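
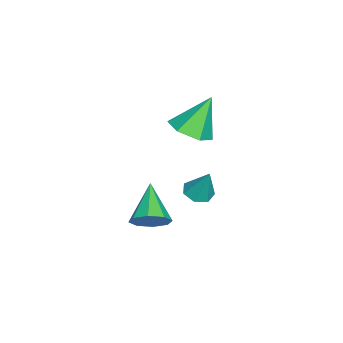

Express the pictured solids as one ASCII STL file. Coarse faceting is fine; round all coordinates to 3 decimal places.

solid 
facet normal -0.233 -0.337 -0.912
outer loop
vertex -1.504 -0.058 -2.874
vertex -1.893 -0.518 -2.605
vertex -2.05 0.095 -2.791
endloop
endfacet
facet normal 0.268 0.963 -0.014
outer loop
vertex -1.504 -0.058 -2.874
vertex -2.05 0.095 -2.791
vertex -1.547 -0.022 -1.255
endloop
endfacet
facet normal -0.234 -0.337 -0.912
outer loop
vertex -2.05 0.095 -2.791
vertex -1.893 -0.518 -2.605
vertex -2.477 -0.213 -2.568
endloop
endfacet
facet normal -0.490 0.842 0.225
outer loop
vertex -2.05 0.095 -2.791
vertex -2.477 -0.213 -2.568
vertex -1.547 -0.022 -1.255
endloop
endfacet
facet normal -0.233 -0.335 -0.913
outer loop
vertex -2.477 -0.213 -2.568
vertex -1.893 -0.518 -2.605
vertex -2.465 -0.752 -2.373
endloop
endfacet
facet normal -0.815 0.181 0.551
outer loop
vertex -2.477 -0.213 -2.568
vertex -2.465 -0.752 -2.373
vertex -1.547 -0.022 -1.255
endloop
endfacet
facet normal -0.233 -0.336 -0.913
outer loop
vertex -2.465 -0.752 -2.373
vertex -1.893 -0.518 -2.605
vertex -2.022 -1.114 -2.353
endloop
endfacet
facet normal -0.459 -0.522 0.718
outer loop
vertex -2.465 -0.752 -2.373
vertex -2.022 -1.114 -2.353
vertex -1.547 -0.022 -1.255
endloop
endfacet
facet normal -0.234 -0.335 -0.913
outer loop
vertex -2.022 -1.114 -2.353
vertex -1.893 -0.518 -2.605
vertex -1.482 -1.028 -2.523
endloop
endfacet
facet normal 0.307 -0.738 0.601
outer loop
vertex -2.022 -1.114 -2.353
vertex -1.482 -1.028 -2.523
vertex -1.547 -0.022 -1.255
endloop
endfacet
facet normal -0.234 -0.336 -0.912
outer loop
vertex -1.482 -1.028 -2.523
vertex -1.893 -0.518 -2.605
vertex -1.252 -0.558 -2.755
endloop
endfacet
facet normal 0.909 -0.303 0.287
outer loop
vertex -1.482 -1.028 -2.523
vertex -1.252 -0.558 -2.755
vertex -1.547 -0.022 -1.255
endloop
endfacet
facet normal -0.234 -0.335 -0.912
outer loop
vertex -1.252 -0.558 -2.755
vertex -1.893 -0.518 -2.605
vertex -1.504 -0.058 -2.874
endloop
endfacet
facet normal 0.892 0.453 0.014
outer loop
vertex -1.252 -0.558 -2.755
vertex -1.504 -0.058 -2.874
vertex -1.547 -0.022 -1.255
endloop
endfacet
facet normal 0.334 -0.383 -0.861
outer loop
vertex -2.514 -1.498 0.313
vertex -3.306 -1.15 -0.149
vertex -2.497 -0.6 -0.08
endloop
endfacet
facet normal 0.721 0.266 0.640
outer loop
vertex -2.514 -1.498 0.313
vertex -2.497 -0.6 -0.08
vertex -3.934 -0.43 1.469
endloop
endfacet
facet normal 0.334 -0.384 -0.861
outer loop
vertex -2.497 -0.6 -0.08
vertex -3.306 -1.15 -0.149
vertex -3.289 -0.253 -0.542
endloop
endfacet
facet normal 0.305 0.935 0.180
outer loop
vertex -2.497 -0.6 -0.08
vertex -3.289 -0.253 -0.542
vertex -3.934 -0.43 1.469
endloop
endfacet
facet normal 0.335 -0.383 -0.861
outer loop
vertex -3.289 -0.253 -0.542
vertex -3.306 -1.15 -0.149
vertex -4.097 -0.803 -0.611
endloop
endfacet
facet normal -0.553 0.826 -0.105
outer loop
vertex -3.289 -0.253 -0.542
vertex -4.097 -0.803 -0.611
vertex -3.934 -0.43 1.469
endloop
endfacet
facet normal 0.335 -0.383 -0.861
outer loop
vertex -4.097 -0.803 -0.611
vertex -3.306 -1.15 -0.149
vertex -4.114 -1.7 -0.218
endloop
endfacet
facet normal -0.996 0.049 0.069
outer loop
vertex -4.097 -0.803 -0.611
vertex -4.114 -1.7 -0.218
vertex -3.934 -0.43 1.469
endloop
endfacet
facet normal 0.334 -0.383 -0.861
outer loop
vertex -4.114 -1.7 -0.218
vertex -3.306 -1.15 -0.149
vertex -3.323 -2.048 0.244
endloop
endfacet
facet normal -0.581 -0.619 0.528
outer loop
vertex -4.114 -1.7 -0.218
vertex -3.323 -2.048 0.244
vertex -3.934 -0.43 1.469
endloop
endfacet
facet normal 0.334 -0.383 -0.861
outer loop
vertex -3.323 -2.048 0.244
vertex -3.306 -1.15 -0.149
vertex -2.514 -1.498 0.313
endloop
endfacet
facet normal 0.278 -0.511 0.813
outer loop
vertex -3.323 -2.048 0.244
vertex -2.514 -1.498 0.313
vertex -3.934 -0.43 1.469
endloop
endfacet
facet normal 0.806 0.180 -0.563
outer loop
vertex -0.916 -2.303 -3.634
vertex -1.406 -2.316 -4.34
vertex -1.155 -1.709 -3.786
endloop
endfacet
facet normal 0.122 0.292 0.949
outer loop
vertex -0.916 -2.303 -3.634
vertex -1.155 -1.709 -3.786
vertex -2.954 -2.664 -3.26
endloop
endfacet
facet normal 0.806 0.181 -0.563
outer loop
vertex -1.155 -1.709 -3.786
vertex -1.406 -2.316 -4.34
vertex -1.541 -1.47 -4.262
endloop
endfacet
facet normal -0.241 0.775 0.584
outer loop
vertex -1.155 -1.709 -3.786
vertex -1.541 -1.47 -4.262
vertex -2.954 -2.664 -3.26
endloop
endfacet
facet normal 0.807 0.181 -0.562
outer loop
vertex -1.541 -1.47 -4.262
vertex -1.406 -2.316 -4.34
vertex -1.848 -1.727 -4.785
endloop
endfacet
facet normal -0.644 0.765 0.002
outer loop
vertex -1.541 -1.47 -4.262
vertex -1.848 -1.727 -4.785
vertex -2.954 -2.664 -3.26
endloop
endfacet
facet normal 0.807 0.180 -0.563
outer loop
vertex -1.848 -1.727 -4.785
vertex -1.406 -2.316 -4.34
vertex -1.896 -2.329 -5.047
endloop
endfacet
facet normal -0.851 0.265 -0.454
outer loop
vertex -1.848 -1.727 -4.785
vertex -1.896 -2.329 -5.047
vertex -2.954 -2.664 -3.26
endloop
endfacet
facet normal 0.807 0.181 -0.562
outer loop
vertex -1.896 -2.329 -5.047
vertex -1.406 -2.316 -4.34
vertex -1.657 -2.923 -4.895
endloop
endfacet
facet normal -0.739 -0.430 -0.518
outer loop
vertex -1.896 -2.329 -5.047
vertex -1.657 -2.923 -4.895
vertex -2.954 -2.664 -3.26
endloop
endfacet
facet normal 0.806 0.182 -0.564
outer loop
vertex -1.657 -2.923 -4.895
vertex -1.406 -2.316 -4.34
vertex -1.27 -3.162 -4.419
endloop
endfacet
facet normal -0.376 -0.914 -0.153
outer loop
vertex -1.657 -2.923 -4.895
vertex -1.27 -3.162 -4.419
vertex -2.954 -2.664 -3.26
endloop
endfacet
facet normal 0.806 0.182 -0.563
outer loop
vertex -1.27 -3.162 -4.419
vertex -1.406 -2.316 -4.34
vertex -0.963 -2.905 -3.896
endloop
endfacet
facet normal 0.027 -0.903 0.428
outer loop
vertex -1.27 -3.162 -4.419
vertex -0.963 -2.905 -3.896
vertex -2.954 -2.664 -3.26
endloop
endfacet
facet normal 0.806 0.182 -0.563
outer loop
vertex -0.963 -2.905 -3.896
vertex -1.406 -2.316 -4.34
vertex -0.916 -2.303 -3.634
endloop
endfacet
facet normal 0.234 -0.403 0.885
outer loop
vertex -0.963 -2.905 -3.896
vertex -0.916 -2.303 -3.634
vertex -2.954 -2.664 -3.26
endloop
endfacet

endsolid


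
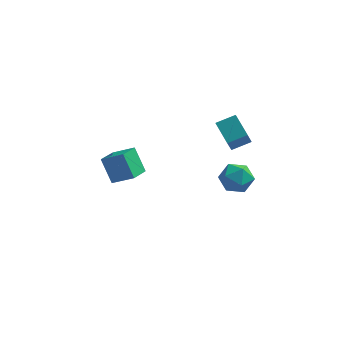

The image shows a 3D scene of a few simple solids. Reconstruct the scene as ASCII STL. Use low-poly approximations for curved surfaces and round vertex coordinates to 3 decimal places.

solid 
facet normal 0.247 0.956 -0.157
outer loop
vertex 3.98 -1.292 -0.704
vertex 3.064 -0.991 -0.311
vertex 3.889 -1.101 0.315
endloop
endfacet
facet normal 0.828 0.560 -0.031
outer loop
vertex 3.98 -1.292 -0.704
vertex 3.889 -1.101 0.315
vertex 4.434 -1.924 -0.013
endloop
endfacet
facet normal 0.852 0.042 -0.521
outer loop
vertex 3.98 -1.292 -0.704
vertex 4.434 -1.924 -0.013
vertex 3.947 -2.323 -0.842
endloop
endfacet
facet normal 0.288 0.118 -0.950
outer loop
vertex 3.98 -1.292 -0.704
vertex 3.947 -2.323 -0.842
vertex 3.101 -1.746 -1.027
endloop
endfacet
facet normal -0.087 0.683 -0.725
outer loop
vertex 3.98 -1.292 -0.704
vertex 3.101 -1.746 -1.027
vertex 3.064 -0.991 -0.311
endloop
endfacet
facet normal 0.751 0.254 0.609
outer loop
vertex 4.434 -1.924 -0.013
vertex 3.889 -1.101 0.315
vertex 3.799 -2.014 0.807
endloop
endfacet
facet normal -0.188 0.895 0.405
outer loop
vertex 3.889 -1.101 0.315
vertex 3.064 -0.991 -0.311
vertex 2.953 -1.437 0.622
endloop
endfacet
facet normal -0.729 0.452 -0.515
outer loop
vertex 3.064 -0.991 -0.311
vertex 3.101 -1.746 -1.027
vertex 2.466 -1.836 -0.207
endloop
endfacet
facet normal -0.123 -0.461 -0.879
outer loop
vertex 3.101 -1.746 -1.027
vertex 3.947 -2.323 -0.842
vertex 3.011 -2.659 -0.535
endloop
endfacet
facet normal 0.791 -0.583 -0.184
outer loop
vertex 3.947 -2.323 -0.842
vertex 4.434 -1.924 -0.013
vertex 3.836 -2.769 0.091
endloop
endfacet
facet normal -0.288 -0.118 0.950
outer loop
vertex 2.92 -2.468 0.484
vertex 3.799 -2.014 0.807
vertex 2.953 -1.437 0.622
endloop
endfacet
facet normal -0.852 -0.042 0.521
outer loop
vertex 2.92 -2.468 0.484
vertex 2.953 -1.437 0.622
vertex 2.466 -1.836 -0.207
endloop
endfacet
facet normal -0.828 -0.560 0.031
outer loop
vertex 2.92 -2.468 0.484
vertex 2.466 -1.836 -0.207
vertex 3.011 -2.659 -0.535
endloop
endfacet
facet normal -0.247 -0.956 0.157
outer loop
vertex 2.92 -2.468 0.484
vertex 3.011 -2.659 -0.535
vertex 3.836 -2.769 0.091
endloop
endfacet
facet normal 0.087 -0.683 0.725
outer loop
vertex 2.92 -2.468 0.484
vertex 3.836 -2.769 0.091
vertex 3.799 -2.014 0.807
endloop
endfacet
facet normal 0.123 0.461 0.879
outer loop
vertex 2.953 -1.437 0.622
vertex 3.799 -2.014 0.807
vertex 3.889 -1.101 0.315
endloop
endfacet
facet normal -0.791 0.583 0.184
outer loop
vertex 2.466 -1.836 -0.207
vertex 2.953 -1.437 0.622
vertex 3.064 -0.991 -0.311
endloop
endfacet
facet normal -0.751 -0.254 -0.609
outer loop
vertex 3.011 -2.659 -0.535
vertex 2.466 -1.836 -0.207
vertex 3.101 -1.746 -1.027
endloop
endfacet
facet normal 0.188 -0.895 -0.405
outer loop
vertex 3.836 -2.769 0.091
vertex 3.011 -2.659 -0.535
vertex 3.947 -2.323 -0.842
endloop
endfacet
facet normal 0.729 -0.452 0.515
outer loop
vertex 3.799 -2.014 0.807
vertex 3.836 -2.769 0.091
vertex 4.434 -1.924 -0.013
endloop
endfacet
facet normal -0.850 -0.392 -0.353
outer loop
vertex 2.628 0.551 0.665
vertex 1.822 1.688 1.342
vertex 2.762 1.394 -0.593
endloop
endfacet
facet normal 0.520 -0.734 -0.436
outer loop
vertex 3.798 1.872 -0.162
vertex 2.628 0.551 0.665
vertex 2.762 1.394 -0.593
endloop
endfacet
facet normal -0.850 -0.391 -0.353
outer loop
vertex 2.762 1.394 -0.593
vertex 1.822 1.688 1.342
vertex 1.956 2.532 0.085
endloop
endfacet
facet normal 0.088 0.555 -0.827
outer loop
vertex 1.956 2.532 0.085
vertex 3.798 1.872 -0.162
vertex 2.762 1.394 -0.593
endloop
endfacet
facet normal -0.088 -0.555 0.827
outer loop
vertex 2.628 0.551 0.665
vertex 2.858 2.166 1.773
vertex 1.822 1.688 1.342
endloop
endfacet
facet normal 0.520 -0.734 -0.437
outer loop
vertex 3.664 1.028 1.095
vertex 2.628 0.551 0.665
vertex 3.798 1.872 -0.162
endloop
endfacet
facet normal -0.088 -0.555 0.827
outer loop
vertex 3.664 1.028 1.095
vertex 2.858 2.166 1.773
vertex 2.628 0.551 0.665
endloop
endfacet
facet normal -0.520 0.734 0.437
outer loop
vertex 1.822 1.688 1.342
vertex 2.858 2.166 1.773
vertex 1.956 2.532 0.085
endloop
endfacet
facet normal 0.088 0.555 -0.827
outer loop
vertex 2.992 3.009 0.515
vertex 3.798 1.872 -0.162
vertex 1.956 2.532 0.085
endloop
endfacet
facet normal -0.519 0.734 0.437
outer loop
vertex 1.956 2.532 0.085
vertex 2.858 2.166 1.773
vertex 2.992 3.009 0.515
endloop
endfacet
facet normal 0.849 0.392 0.354
outer loop
vertex 2.992 3.009 0.515
vertex 3.664 1.028 1.095
vertex 3.798 1.872 -0.162
endloop
endfacet
facet normal 0.850 0.392 0.353
outer loop
vertex 2.858 2.166 1.773
vertex 3.664 1.028 1.095
vertex 2.992 3.009 0.515
endloop
endfacet
facet normal -0.425 0.407 0.809
outer loop
vertex -3.42 2.145 -2.429
vertex -2.994 3.422 -2.847
vertex -4.725 2.325 -3.206
endloop
endfacet
facet normal -0.302 -0.906 0.297
outer loop
vertex -3.986 1.618 -4.613
vertex -3.42 2.145 -2.429
vertex -4.725 2.325 -3.206
endloop
endfacet
facet normal -0.425 0.406 0.809
outer loop
vertex -4.725 2.325 -3.206
vertex -2.994 3.422 -2.847
vertex -4.3 3.602 -3.624
endloop
endfacet
facet normal -0.854 0.118 -0.508
outer loop
vertex -4.3 3.602 -3.624
vertex -3.986 1.618 -4.613
vertex -4.725 2.325 -3.206
endloop
endfacet
facet normal 0.853 -0.118 0.508
outer loop
vertex -3.42 2.145 -2.429
vertex -2.255 2.715 -4.254
vertex -2.994 3.422 -2.847
endloop
endfacet
facet normal -0.301 -0.906 0.297
outer loop
vertex -2.68 1.438 -3.836
vertex -3.42 2.145 -2.429
vertex -3.986 1.618 -4.613
endloop
endfacet
facet normal 0.853 -0.118 0.508
outer loop
vertex -2.68 1.438 -3.836
vertex -2.255 2.715 -4.254
vertex -3.42 2.145 -2.429
endloop
endfacet
facet normal 0.302 0.906 -0.297
outer loop
vertex -2.994 3.422 -2.847
vertex -2.255 2.715 -4.254
vertex -4.3 3.602 -3.624
endloop
endfacet
facet normal -0.853 0.118 -0.508
outer loop
vertex -3.56 2.895 -5.031
vertex -3.986 1.618 -4.613
vertex -4.3 3.602 -3.624
endloop
endfacet
facet normal 0.302 0.906 -0.297
outer loop
vertex -4.3 3.602 -3.624
vertex -2.255 2.715 -4.254
vertex -3.56 2.895 -5.031
endloop
endfacet
facet normal 0.425 -0.407 -0.809
outer loop
vertex -3.56 2.895 -5.031
vertex -2.68 1.438 -3.836
vertex -3.986 1.618 -4.613
endloop
endfacet
facet normal 0.425 -0.406 -0.809
outer loop
vertex -2.255 2.715 -4.254
vertex -2.68 1.438 -3.836
vertex -3.56 2.895 -5.031
endloop
endfacet

endsolid


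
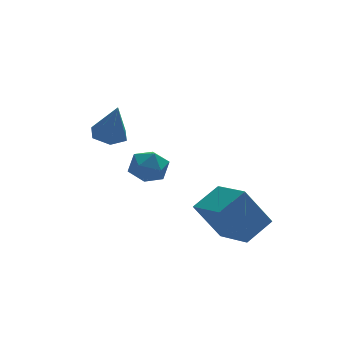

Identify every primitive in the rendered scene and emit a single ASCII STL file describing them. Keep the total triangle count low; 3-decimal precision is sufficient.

solid 
facet normal -0.144 0.304 -0.942
outer loop
vertex -1.797 -0.497 -0.522
vertex -2.459 -0.027 -0.269
vertex -1.678 0.309 -0.28
endloop
endfacet
facet normal 0.967 -0.193 0.168
outer loop
vertex -1.797 -0.497 -0.522
vertex -1.678 0.309 -0.28
vertex -2.181 -0.613 1.549
endloop
endfacet
facet normal -0.144 0.304 -0.942
outer loop
vertex -1.678 0.309 -0.28
vertex -2.459 -0.027 -0.269
vertex -2.34 0.779 -0.027
endloop
endfacet
facet normal 0.622 0.617 0.482
outer loop
vertex -1.678 0.309 -0.28
vertex -2.34 0.779 -0.027
vertex -2.181 -0.613 1.549
endloop
endfacet
facet normal -0.144 0.304 -0.942
outer loop
vertex -2.34 0.779 -0.027
vertex -2.459 -0.027 -0.269
vertex -3.12 0.443 -0.016
endloop
endfacet
facet normal -0.293 0.702 0.649
outer loop
vertex -2.34 0.779 -0.027
vertex -3.12 0.443 -0.016
vertex -2.181 -0.613 1.549
endloop
endfacet
facet normal -0.144 0.304 -0.942
outer loop
vertex -3.12 0.443 -0.016
vertex -2.459 -0.027 -0.269
vertex -3.24 -0.363 -0.258
endloop
endfacet
facet normal -0.864 -0.022 0.503
outer loop
vertex -3.12 0.443 -0.016
vertex -3.24 -0.363 -0.258
vertex -2.181 -0.613 1.549
endloop
endfacet
facet normal -0.144 0.304 -0.942
outer loop
vertex -3.24 -0.363 -0.258
vertex -2.459 -0.027 -0.269
vertex -2.578 -0.833 -0.511
endloop
endfacet
facet normal -0.519 -0.833 0.189
outer loop
vertex -3.24 -0.363 -0.258
vertex -2.578 -0.833 -0.511
vertex -2.181 -0.613 1.549
endloop
endfacet
facet normal -0.144 0.304 -0.942
outer loop
vertex -2.578 -0.833 -0.511
vertex -2.459 -0.027 -0.269
vertex -1.797 -0.497 -0.522
endloop
endfacet
facet normal 0.395 -0.918 0.022
outer loop
vertex -2.578 -0.833 -0.511
vertex -1.797 -0.497 -0.522
vertex -2.181 -0.613 1.549
endloop
endfacet
facet normal -0.813 0.566 0.139
outer loop
vertex -0.767 2.262 -3.338
vertex -1.344 1.449 -3.403
vertex -0.99 1.74 -2.515
endloop
endfacet
facet normal -0.247 0.847 0.471
outer loop
vertex -0.767 2.262 -3.338
vertex -0.99 1.74 -2.515
vertex -0.063 2.086 -2.652
endloop
endfacet
facet normal 0.259 0.966 -0.018
outer loop
vertex -0.767 2.262 -3.338
vertex -0.063 2.086 -2.652
vertex 0.156 2.009 -3.623
endloop
endfacet
facet normal 0.006 0.757 -0.653
outer loop
vertex -0.767 2.262 -3.338
vertex 0.156 2.009 -3.623
vertex -0.636 1.615 -4.087
endloop
endfacet
facet normal -0.656 0.510 -0.556
outer loop
vertex -0.767 2.262 -3.338
vertex -0.636 1.615 -4.087
vertex -1.344 1.449 -3.403
endloop
endfacet
facet normal 0.002 0.363 0.932
outer loop
vertex -0.063 2.086 -2.652
vertex -0.99 1.74 -2.515
vertex -0.204 1.165 -2.293
endloop
endfacet
facet normal -0.914 -0.093 0.395
outer loop
vertex -0.99 1.74 -2.515
vertex -1.344 1.449 -3.403
vertex -0.996 0.771 -2.757
endloop
endfacet
facet normal -0.661 -0.183 -0.728
outer loop
vertex -1.344 1.449 -3.403
vertex -0.636 1.615 -4.087
vertex -0.777 0.694 -3.728
endloop
endfacet
facet normal 0.410 0.219 -0.885
outer loop
vertex -0.636 1.615 -4.087
vertex 0.156 2.009 -3.623
vertex 0.15 1.04 -3.865
endloop
endfacet
facet normal 0.820 0.555 0.141
outer loop
vertex 0.156 2.009 -3.623
vertex -0.063 2.086 -2.652
vertex 0.504 1.331 -2.977
endloop
endfacet
facet normal -0.006 -0.757 0.653
outer loop
vertex -0.073 0.518 -3.042
vertex -0.204 1.165 -2.293
vertex -0.996 0.771 -2.757
endloop
endfacet
facet normal -0.259 -0.966 0.018
outer loop
vertex -0.073 0.518 -3.042
vertex -0.996 0.771 -2.757
vertex -0.777 0.694 -3.728
endloop
endfacet
facet normal 0.247 -0.847 -0.471
outer loop
vertex -0.073 0.518 -3.042
vertex -0.777 0.694 -3.728
vertex 0.15 1.04 -3.865
endloop
endfacet
facet normal 0.813 -0.566 -0.139
outer loop
vertex -0.073 0.518 -3.042
vertex 0.15 1.04 -3.865
vertex 0.504 1.331 -2.977
endloop
endfacet
facet normal 0.656 -0.510 0.556
outer loop
vertex -0.073 0.518 -3.042
vertex 0.504 1.331 -2.977
vertex -0.204 1.165 -2.293
endloop
endfacet
facet normal -0.410 -0.219 0.885
outer loop
vertex -0.996 0.771 -2.757
vertex -0.204 1.165 -2.293
vertex -0.99 1.74 -2.515
endloop
endfacet
facet normal -0.820 -0.555 -0.141
outer loop
vertex -0.777 0.694 -3.728
vertex -0.996 0.771 -2.757
vertex -1.344 1.449 -3.403
endloop
endfacet
facet normal -0.002 -0.363 -0.932
outer loop
vertex 0.15 1.04 -3.865
vertex -0.777 0.694 -3.728
vertex -0.636 1.615 -4.087
endloop
endfacet
facet normal 0.914 0.093 -0.395
outer loop
vertex 0.504 1.331 -2.977
vertex 0.15 1.04 -3.865
vertex 0.156 2.009 -3.623
endloop
endfacet
facet normal 0.661 0.183 0.728
outer loop
vertex -0.204 1.165 -2.293
vertex 0.504 1.331 -2.977
vertex -0.063 2.086 -2.652
endloop
endfacet
facet normal -0.531 0.077 0.844
outer loop
vertex 2.386 -4.013 -2.321
vertex 1.762 -2.154 -2.882
vertex 1.121 -4.66 -3.058
endloop
endfacet
facet normal 0.306 -0.911 0.275
outer loop
vertex 2.278 -4.826 -4.898
vertex 2.386 -4.013 -2.321
vertex 1.121 -4.66 -3.058
endloop
endfacet
facet normal -0.530 0.076 0.844
outer loop
vertex 1.121 -4.66 -3.058
vertex 1.762 -2.154 -2.882
vertex 0.497 -2.8 -3.618
endloop
endfacet
facet normal -0.790 -0.404 -0.461
outer loop
vertex 0.497 -2.8 -3.618
vertex 2.278 -4.826 -4.898
vertex 1.121 -4.66 -3.058
endloop
endfacet
facet normal 0.790 0.404 0.460
outer loop
vertex 2.386 -4.013 -2.321
vertex 2.919 -2.32 -4.722
vertex 1.762 -2.154 -2.882
endloop
endfacet
facet normal 0.306 -0.912 0.275
outer loop
vertex 3.543 -4.18 -4.162
vertex 2.386 -4.013 -2.321
vertex 2.278 -4.826 -4.898
endloop
endfacet
facet normal 0.791 0.404 0.460
outer loop
vertex 3.543 -4.18 -4.162
vertex 2.919 -2.32 -4.722
vertex 2.386 -4.013 -2.321
endloop
endfacet
facet normal -0.306 0.912 -0.275
outer loop
vertex 1.762 -2.154 -2.882
vertex 2.919 -2.32 -4.722
vertex 0.497 -2.8 -3.618
endloop
endfacet
facet normal -0.791 -0.404 -0.460
outer loop
vertex 1.654 -2.967 -5.459
vertex 2.278 -4.826 -4.898
vertex 0.497 -2.8 -3.618
endloop
endfacet
facet normal -0.306 0.911 -0.275
outer loop
vertex 0.497 -2.8 -3.618
vertex 2.919 -2.32 -4.722
vertex 1.654 -2.967 -5.459
endloop
endfacet
facet normal 0.530 -0.077 -0.844
outer loop
vertex 1.654 -2.967 -5.459
vertex 3.543 -4.18 -4.162
vertex 2.278 -4.826 -4.898
endloop
endfacet
facet normal 0.531 -0.076 -0.844
outer loop
vertex 2.919 -2.32 -4.722
vertex 3.543 -4.18 -4.162
vertex 1.654 -2.967 -5.459
endloop
endfacet

endsolid


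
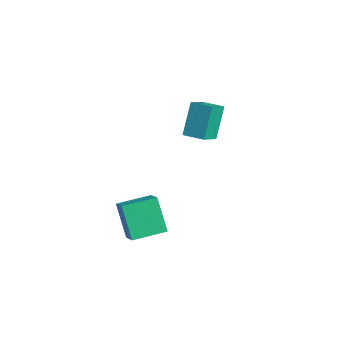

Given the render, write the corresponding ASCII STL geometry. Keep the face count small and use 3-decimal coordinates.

solid 
facet normal -0.827 0.196 -0.528
outer loop
vertex 0.417 -4.614 1.034
vertex 0.713 -3.036 1.155
vertex 1.391 -4.677 -0.515
endloop
endfacet
facet normal -0.183 -0.980 -0.075
outer loop
vertex 2.267 -4.884 0.045
vertex 0.417 -4.614 1.034
vertex 1.391 -4.677 -0.515
endloop
endfacet
facet normal -0.827 0.195 -0.528
outer loop
vertex 1.391 -4.677 -0.515
vertex 0.713 -3.036 1.155
vertex 1.686 -3.099 -0.393
endloop
endfacet
facet normal 0.533 -0.034 -0.846
outer loop
vertex 1.686 -3.099 -0.393
vertex 2.267 -4.884 0.045
vertex 1.391 -4.677 -0.515
endloop
endfacet
facet normal -0.532 0.035 0.846
outer loop
vertex 0.417 -4.614 1.034
vertex 1.589 -3.243 1.715
vertex 0.713 -3.036 1.155
endloop
endfacet
facet normal -0.183 -0.980 -0.075
outer loop
vertex 1.294 -4.821 1.593
vertex 0.417 -4.614 1.034
vertex 2.267 -4.884 0.045
endloop
endfacet
facet normal -0.531 0.034 0.846
outer loop
vertex 1.294 -4.821 1.593
vertex 1.589 -3.243 1.715
vertex 0.417 -4.614 1.034
endloop
endfacet
facet normal 0.183 0.980 0.075
outer loop
vertex 0.713 -3.036 1.155
vertex 1.589 -3.243 1.715
vertex 1.686 -3.099 -0.393
endloop
endfacet
facet normal 0.531 -0.035 -0.846
outer loop
vertex 2.563 -3.306 0.166
vertex 2.267 -4.884 0.045
vertex 1.686 -3.099 -0.393
endloop
endfacet
facet normal 0.183 0.980 0.075
outer loop
vertex 1.686 -3.099 -0.393
vertex 1.589 -3.243 1.715
vertex 2.563 -3.306 0.166
endloop
endfacet
facet normal 0.827 -0.196 0.528
outer loop
vertex 2.563 -3.306 0.166
vertex 1.294 -4.821 1.593
vertex 2.267 -4.884 0.045
endloop
endfacet
facet normal 0.827 -0.195 0.528
outer loop
vertex 1.589 -3.243 1.715
vertex 1.294 -4.821 1.593
vertex 2.563 -3.306 0.166
endloop
endfacet
facet normal -0.862 -0.502 -0.071
outer loop
vertex -2.589 0.997 3.683
vertex -3.11 1.99 2.987
vertex -2.001 0.208 2.117
endloop
endfacet
facet normal 0.395 -0.752 0.527
outer loop
vertex -1.07 0.75 2.193
vertex -2.589 0.997 3.683
vertex -2.001 0.208 2.117
endloop
endfacet
facet normal -0.862 -0.502 -0.071
outer loop
vertex -2.001 0.208 2.117
vertex -3.11 1.99 2.987
vertex -2.522 1.201 1.42
endloop
endfacet
facet normal 0.318 -0.427 -0.846
outer loop
vertex -2.522 1.201 1.42
vertex -1.07 0.75 2.193
vertex -2.001 0.208 2.117
endloop
endfacet
facet normal -0.318 0.427 0.847
outer loop
vertex -2.589 0.997 3.683
vertex -2.179 2.532 3.063
vertex -3.11 1.99 2.987
endloop
endfacet
facet normal 0.395 -0.753 0.527
outer loop
vertex -1.658 1.539 3.76
vertex -2.589 0.997 3.683
vertex -1.07 0.75 2.193
endloop
endfacet
facet normal -0.319 0.427 0.846
outer loop
vertex -1.658 1.539 3.76
vertex -2.179 2.532 3.063
vertex -2.589 0.997 3.683
endloop
endfacet
facet normal -0.395 0.752 -0.527
outer loop
vertex -3.11 1.99 2.987
vertex -2.179 2.532 3.063
vertex -2.522 1.201 1.42
endloop
endfacet
facet normal 0.318 -0.426 -0.847
outer loop
vertex -1.591 1.743 1.497
vertex -1.07 0.75 2.193
vertex -2.522 1.201 1.42
endloop
endfacet
facet normal -0.395 0.753 -0.527
outer loop
vertex -2.522 1.201 1.42
vertex -2.179 2.532 3.063
vertex -1.591 1.743 1.497
endloop
endfacet
facet normal 0.862 0.502 0.071
outer loop
vertex -1.591 1.743 1.497
vertex -1.658 1.539 3.76
vertex -1.07 0.75 2.193
endloop
endfacet
facet normal 0.862 0.502 0.071
outer loop
vertex -2.179 2.532 3.063
vertex -1.658 1.539 3.76
vertex -1.591 1.743 1.497
endloop
endfacet

endsolid


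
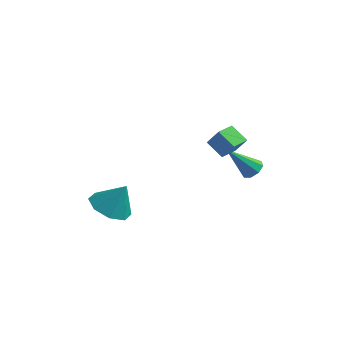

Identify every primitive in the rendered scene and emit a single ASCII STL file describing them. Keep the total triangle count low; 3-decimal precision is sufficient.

solid 
facet normal 0.528 0.380 -0.759
outer loop
vertex 1.998 1.27 1.251
vertex 1.595 1.593 1.132
vertex 2.021 1.626 1.445
endloop
endfacet
facet normal 0.663 -0.391 0.638
outer loop
vertex 1.998 1.27 1.251
vertex 2.021 1.626 1.445
vertex 0.725 0.967 2.388
endloop
endfacet
facet normal 0.529 0.378 -0.760
outer loop
vertex 2.021 1.626 1.445
vertex 1.595 1.593 1.132
vertex 1.795 1.962 1.455
endloop
endfacet
facet normal 0.464 0.287 0.838
outer loop
vertex 2.021 1.626 1.445
vertex 1.795 1.962 1.455
vertex 0.725 0.967 2.388
endloop
endfacet
facet normal 0.526 0.380 -0.760
outer loop
vertex 1.795 1.962 1.455
vertex 1.595 1.593 1.132
vertex 1.451 2.082 1.277
endloop
endfacet
facet normal -0.093 0.733 0.674
outer loop
vertex 1.795 1.962 1.455
vertex 1.451 2.082 1.277
vertex 0.725 0.967 2.388
endloop
endfacet
facet normal 0.525 0.380 -0.761
outer loop
vertex 1.451 2.082 1.277
vertex 1.595 1.593 1.132
vertex 1.191 1.915 1.014
endloop
endfacet
facet normal -0.685 0.687 0.241
outer loop
vertex 1.451 2.082 1.277
vertex 1.191 1.915 1.014
vertex 0.725 0.967 2.388
endloop
endfacet
facet normal 0.526 0.381 -0.761
outer loop
vertex 1.191 1.915 1.014
vertex 1.595 1.593 1.132
vertex 1.168 1.559 0.82
endloop
endfacet
facet normal -0.963 0.175 -0.206
outer loop
vertex 1.191 1.915 1.014
vertex 1.168 1.559 0.82
vertex 0.725 0.967 2.388
endloop
endfacet
facet normal 0.527 0.377 -0.762
outer loop
vertex 1.168 1.559 0.82
vertex 1.595 1.593 1.132
vertex 1.394 1.223 0.81
endloop
endfacet
facet normal -0.764 -0.502 -0.405
outer loop
vertex 1.168 1.559 0.82
vertex 1.394 1.223 0.81
vertex 0.725 0.967 2.388
endloop
endfacet
facet normal 0.526 0.377 -0.762
outer loop
vertex 1.394 1.223 0.81
vertex 1.595 1.593 1.132
vertex 1.738 1.103 0.988
endloop
endfacet
facet normal -0.206 -0.948 -0.241
outer loop
vertex 1.394 1.223 0.81
vertex 1.738 1.103 0.988
vertex 0.725 0.967 2.388
endloop
endfacet
facet normal 0.527 0.378 -0.761
outer loop
vertex 1.738 1.103 0.988
vertex 1.595 1.593 1.132
vertex 1.998 1.27 1.251
endloop
endfacet
facet normal 0.386 -0.902 0.192
outer loop
vertex 1.738 1.103 0.988
vertex 1.998 1.27 1.251
vertex 0.725 0.967 2.388
endloop
endfacet
facet normal -0.439 -0.217 -0.872
outer loop
vertex -1.307 -3.131 0.485
vertex -2.021 -3.515 0.94
vertex -1.823 -2.661 0.628
endloop
endfacet
facet normal 0.685 0.722 0.098
outer loop
vertex -1.307 -3.131 0.485
vertex -1.823 -2.661 0.628
vertex -1.439 -3.225 2.1
endloop
endfacet
facet normal -0.438 -0.217 -0.872
outer loop
vertex -1.823 -2.661 0.628
vertex -2.021 -3.515 0.94
vertex -2.455 -2.692 0.953
endloop
endfacet
facet normal 0.122 0.937 0.327
outer loop
vertex -1.823 -2.661 0.628
vertex -2.455 -2.692 0.953
vertex -1.439 -3.225 2.1
endloop
endfacet
facet normal -0.439 -0.218 -0.872
outer loop
vertex -2.455 -2.692 0.953
vertex -2.021 -3.515 0.94
vertex -2.833 -3.204 1.271
endloop
endfacet
facet normal -0.371 0.672 0.641
outer loop
vertex -2.455 -2.692 0.953
vertex -2.833 -3.204 1.271
vertex -1.439 -3.225 2.1
endloop
endfacet
facet normal -0.439 -0.217 -0.872
outer loop
vertex -2.833 -3.204 1.271
vertex -2.021 -3.515 0.94
vertex -2.736 -3.898 1.395
endloop
endfacet
facet normal -0.508 0.082 0.857
outer loop
vertex -2.833 -3.204 1.271
vertex -2.736 -3.898 1.395
vertex -1.439 -3.225 2.1
endloop
endfacet
facet normal -0.439 -0.217 -0.872
outer loop
vertex -2.736 -3.898 1.395
vertex -2.021 -3.515 0.94
vertex -2.22 -4.368 1.252
endloop
endfacet
facet normal -0.208 -0.487 0.848
outer loop
vertex -2.736 -3.898 1.395
vertex -2.22 -4.368 1.252
vertex -1.439 -3.225 2.1
endloop
endfacet
facet normal -0.438 -0.217 -0.872
outer loop
vertex -2.22 -4.368 1.252
vertex -2.021 -3.515 0.94
vertex -1.588 -4.337 0.927
endloop
endfacet
facet normal 0.353 -0.701 0.620
outer loop
vertex -2.22 -4.368 1.252
vertex -1.588 -4.337 0.927
vertex -1.439 -3.225 2.1
endloop
endfacet
facet normal -0.439 -0.217 -0.872
outer loop
vertex -1.588 -4.337 0.927
vertex -2.021 -3.515 0.94
vertex -1.21 -3.825 0.609
endloop
endfacet
facet normal 0.847 -0.436 0.305
outer loop
vertex -1.588 -4.337 0.927
vertex -1.21 -3.825 0.609
vertex -1.439 -3.225 2.1
endloop
endfacet
facet normal -0.439 -0.217 -0.872
outer loop
vertex -1.21 -3.825 0.609
vertex -2.021 -3.515 0.94
vertex -1.307 -3.131 0.485
endloop
endfacet
facet normal 0.984 0.154 0.089
outer loop
vertex -1.21 -3.825 0.609
vertex -1.307 -3.131 0.485
vertex -1.439 -3.225 2.1
endloop
endfacet
facet normal -0.560 0.037 -0.827
outer loop
vertex 0.391 -0.091 3.3
vertex 0.552 0.751 3.229
vertex 1.133 -0.276 2.789
endloop
endfacet
facet normal -0.188 -0.979 0.082
outer loop
vertex 1.648 -0.311 3.551
vertex 0.391 -0.091 3.3
vertex 1.133 -0.276 2.789
endloop
endfacet
facet normal -0.560 0.038 -0.828
outer loop
vertex 1.133 -0.276 2.789
vertex 0.552 0.751 3.229
vertex 1.294 0.566 2.719
endloop
endfacet
facet normal 0.807 -0.201 -0.555
outer loop
vertex 1.294 0.566 2.719
vertex 1.648 -0.311 3.551
vertex 1.133 -0.276 2.789
endloop
endfacet
facet normal -0.807 0.201 0.555
outer loop
vertex 0.391 -0.091 3.3
vertex 1.067 0.716 3.991
vertex 0.552 0.751 3.229
endloop
endfacet
facet normal -0.188 -0.979 0.082
outer loop
vertex 0.906 -0.126 4.061
vertex 0.391 -0.091 3.3
vertex 1.648 -0.311 3.551
endloop
endfacet
facet normal -0.807 0.200 0.555
outer loop
vertex 0.906 -0.126 4.061
vertex 1.067 0.716 3.991
vertex 0.391 -0.091 3.3
endloop
endfacet
facet normal 0.188 0.979 -0.082
outer loop
vertex 0.552 0.751 3.229
vertex 1.067 0.716 3.991
vertex 1.294 0.566 2.719
endloop
endfacet
facet normal 0.807 -0.201 -0.555
outer loop
vertex 1.809 0.531 3.48
vertex 1.648 -0.311 3.551
vertex 1.294 0.566 2.719
endloop
endfacet
facet normal 0.188 0.979 -0.082
outer loop
vertex 1.294 0.566 2.719
vertex 1.067 0.716 3.991
vertex 1.809 0.531 3.48
endloop
endfacet
facet normal 0.560 -0.037 0.828
outer loop
vertex 1.809 0.531 3.48
vertex 0.906 -0.126 4.061
vertex 1.648 -0.311 3.551
endloop
endfacet
facet normal 0.560 -0.038 0.827
outer loop
vertex 1.067 0.716 3.991
vertex 0.906 -0.126 4.061
vertex 1.809 0.531 3.48
endloop
endfacet

endsolid


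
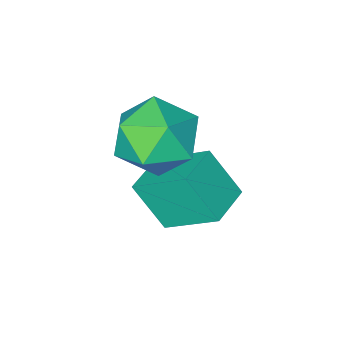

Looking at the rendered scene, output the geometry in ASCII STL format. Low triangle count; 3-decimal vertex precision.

solid 
facet normal -0.884 -0.467 -0.020
outer loop
vertex 3.168 -3.997 -3.841
vertex 2.687 -3.118 -3.094
vertex 2.89 -3.434 -4.683
endloop
endfacet
facet normal 0.385 -0.704 -0.597
outer loop
vertex 3.633 -3.042 -4.666
vertex 3.168 -3.997 -3.841
vertex 2.89 -3.434 -4.683
endloop
endfacet
facet normal -0.884 -0.466 -0.020
outer loop
vertex 2.89 -3.434 -4.683
vertex 2.687 -3.118 -3.094
vertex 2.409 -2.554 -3.935
endloop
endfacet
facet normal -0.265 0.536 -0.801
outer loop
vertex 2.409 -2.554 -3.935
vertex 3.633 -3.042 -4.666
vertex 2.89 -3.434 -4.683
endloop
endfacet
facet normal 0.265 -0.536 0.801
outer loop
vertex 3.168 -3.997 -3.841
vertex 3.43 -2.726 -3.077
vertex 2.687 -3.118 -3.094
endloop
endfacet
facet normal 0.383 -0.704 -0.598
outer loop
vertex 3.911 -3.606 -3.825
vertex 3.168 -3.997 -3.841
vertex 3.633 -3.042 -4.666
endloop
endfacet
facet normal 0.265 -0.536 0.801
outer loop
vertex 3.911 -3.606 -3.825
vertex 3.43 -2.726 -3.077
vertex 3.168 -3.997 -3.841
endloop
endfacet
facet normal -0.385 0.703 0.598
outer loop
vertex 2.687 -3.118 -3.094
vertex 3.43 -2.726 -3.077
vertex 2.409 -2.554 -3.935
endloop
endfacet
facet normal -0.265 0.536 -0.801
outer loop
vertex 3.152 -2.163 -3.919
vertex 3.633 -3.042 -4.666
vertex 2.409 -2.554 -3.935
endloop
endfacet
facet normal -0.383 0.704 0.597
outer loop
vertex 2.409 -2.554 -3.935
vertex 3.43 -2.726 -3.077
vertex 3.152 -2.163 -3.919
endloop
endfacet
facet normal 0.884 0.466 0.021
outer loop
vertex 3.152 -2.163 -3.919
vertex 3.911 -3.606 -3.825
vertex 3.633 -3.042 -4.666
endloop
endfacet
facet normal 0.884 0.466 0.020
outer loop
vertex 3.43 -2.726 -3.077
vertex 3.911 -3.606 -3.825
vertex 3.152 -2.163 -3.919
endloop
endfacet
facet normal 0.236 -0.059 0.970
outer loop
vertex 3.512 -3.11 -1.929
vertex 3.261 -3.901 -1.916
vertex 4.051 -3.72 -2.097
endloop
endfacet
facet normal 0.658 0.407 0.633
outer loop
vertex 3.512 -3.11 -1.929
vertex 4.051 -3.72 -2.097
vertex 4.057 -3.024 -2.551
endloop
endfacet
facet normal 0.244 0.909 0.339
outer loop
vertex 3.512 -3.11 -1.929
vertex 4.057 -3.024 -2.551
vertex 3.27 -2.776 -2.65
endloop
endfacet
facet normal -0.435 0.752 0.495
outer loop
vertex 3.512 -3.11 -1.929
vertex 3.27 -2.776 -2.65
vertex 2.778 -3.318 -2.258
endloop
endfacet
facet normal -0.440 0.154 0.885
outer loop
vertex 3.512 -3.11 -1.929
vertex 2.778 -3.318 -2.258
vertex 3.261 -3.901 -1.916
endloop
endfacet
facet normal 0.992 0.061 0.106
outer loop
vertex 4.057 -3.024 -2.551
vertex 4.051 -3.72 -2.097
vertex 4.142 -3.762 -2.922
endloop
endfacet
facet normal 0.308 -0.694 0.651
outer loop
vertex 4.051 -3.72 -2.097
vertex 3.261 -3.901 -1.916
vertex 3.65 -4.304 -2.53
endloop
endfacet
facet normal -0.784 -0.348 0.513
outer loop
vertex 3.261 -3.901 -1.916
vertex 2.778 -3.318 -2.258
vertex 2.863 -4.056 -2.629
endloop
endfacet
facet normal -0.776 0.620 -0.117
outer loop
vertex 2.778 -3.318 -2.258
vertex 3.27 -2.776 -2.65
vertex 2.869 -3.36 -3.083
endloop
endfacet
facet normal 0.321 0.872 -0.369
outer loop
vertex 3.27 -2.776 -2.65
vertex 4.057 -3.024 -2.551
vertex 3.659 -3.179 -3.264
endloop
endfacet
facet normal 0.435 -0.752 -0.495
outer loop
vertex 3.408 -3.97 -3.251
vertex 4.142 -3.762 -2.922
vertex 3.65 -4.304 -2.53
endloop
endfacet
facet normal -0.244 -0.909 -0.339
outer loop
vertex 3.408 -3.97 -3.251
vertex 3.65 -4.304 -2.53
vertex 2.863 -4.056 -2.629
endloop
endfacet
facet normal -0.658 -0.407 -0.633
outer loop
vertex 3.408 -3.97 -3.251
vertex 2.863 -4.056 -2.629
vertex 2.869 -3.36 -3.083
endloop
endfacet
facet normal -0.236 0.059 -0.970
outer loop
vertex 3.408 -3.97 -3.251
vertex 2.869 -3.36 -3.083
vertex 3.659 -3.179 -3.264
endloop
endfacet
facet normal 0.440 -0.154 -0.885
outer loop
vertex 3.408 -3.97 -3.251
vertex 3.659 -3.179 -3.264
vertex 4.142 -3.762 -2.922
endloop
endfacet
facet normal 0.776 -0.620 0.117
outer loop
vertex 3.65 -4.304 -2.53
vertex 4.142 -3.762 -2.922
vertex 4.051 -3.72 -2.097
endloop
endfacet
facet normal -0.321 -0.872 0.369
outer loop
vertex 2.863 -4.056 -2.629
vertex 3.65 -4.304 -2.53
vertex 3.261 -3.901 -1.916
endloop
endfacet
facet normal -0.992 -0.061 -0.106
outer loop
vertex 2.869 -3.36 -3.083
vertex 2.863 -4.056 -2.629
vertex 2.778 -3.318 -2.258
endloop
endfacet
facet normal -0.308 0.694 -0.651
outer loop
vertex 3.659 -3.179 -3.264
vertex 2.869 -3.36 -3.083
vertex 3.27 -2.776 -2.65
endloop
endfacet
facet normal 0.784 0.348 -0.513
outer loop
vertex 4.142 -3.762 -2.922
vertex 3.659 -3.179 -3.264
vertex 4.057 -3.024 -2.551
endloop
endfacet

endsolid


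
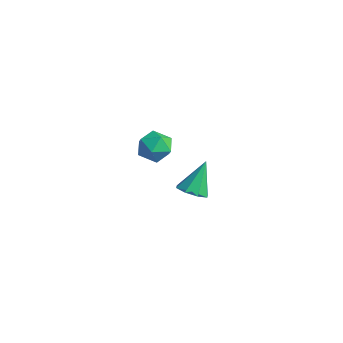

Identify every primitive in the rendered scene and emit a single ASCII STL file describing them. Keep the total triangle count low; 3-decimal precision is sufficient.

solid 
facet normal -0.044 0.586 0.809
outer loop
vertex 3.531 0.015 1.427
vertex 2.962 -0.416 1.708
vertex 3.691 -0.589 1.873
endloop
endfacet
facet normal 0.619 0.566 0.545
outer loop
vertex 3.531 0.015 1.427
vertex 3.691 -0.589 1.873
vertex 4.115 -0.451 1.248
endloop
endfacet
facet normal 0.594 0.794 -0.131
outer loop
vertex 3.531 0.015 1.427
vertex 4.115 -0.451 1.248
vertex 3.647 -0.192 0.697
endloop
endfacet
facet normal -0.084 0.955 -0.284
outer loop
vertex 3.531 0.015 1.427
vertex 3.647 -0.192 0.697
vertex 2.935 -0.17 0.981
endloop
endfacet
facet normal -0.479 0.826 0.297
outer loop
vertex 3.531 0.015 1.427
vertex 2.935 -0.17 0.981
vertex 2.962 -0.416 1.708
endloop
endfacet
facet normal 0.834 -0.115 0.540
outer loop
vertex 4.115 -0.451 1.248
vertex 3.691 -0.589 1.873
vertex 3.905 -1.17 1.419
endloop
endfacet
facet normal -0.238 -0.082 0.968
outer loop
vertex 3.691 -0.589 1.873
vertex 2.962 -0.416 1.708
vertex 3.193 -1.148 1.703
endloop
endfacet
facet normal -0.941 0.308 0.139
outer loop
vertex 2.962 -0.416 1.708
vertex 2.935 -0.17 0.981
vertex 2.725 -0.889 1.152
endloop
endfacet
facet normal -0.304 0.515 -0.802
outer loop
vertex 2.935 -0.17 0.981
vertex 3.647 -0.192 0.697
vertex 3.149 -0.751 0.527
endloop
endfacet
facet normal 0.793 0.254 -0.554
outer loop
vertex 3.647 -0.192 0.697
vertex 4.115 -0.451 1.248
vertex 3.878 -0.924 0.692
endloop
endfacet
facet normal 0.084 -0.955 0.284
outer loop
vertex 3.309 -1.355 0.973
vertex 3.905 -1.17 1.419
vertex 3.193 -1.148 1.703
endloop
endfacet
facet normal -0.594 -0.794 0.131
outer loop
vertex 3.309 -1.355 0.973
vertex 3.193 -1.148 1.703
vertex 2.725 -0.889 1.152
endloop
endfacet
facet normal -0.619 -0.566 -0.545
outer loop
vertex 3.309 -1.355 0.973
vertex 2.725 -0.889 1.152
vertex 3.149 -0.751 0.527
endloop
endfacet
facet normal 0.044 -0.586 -0.809
outer loop
vertex 3.309 -1.355 0.973
vertex 3.149 -0.751 0.527
vertex 3.878 -0.924 0.692
endloop
endfacet
facet normal 0.479 -0.826 -0.297
outer loop
vertex 3.309 -1.355 0.973
vertex 3.878 -0.924 0.692
vertex 3.905 -1.17 1.419
endloop
endfacet
facet normal 0.304 -0.515 0.802
outer loop
vertex 3.193 -1.148 1.703
vertex 3.905 -1.17 1.419
vertex 3.691 -0.589 1.873
endloop
endfacet
facet normal -0.793 -0.254 0.554
outer loop
vertex 2.725 -0.889 1.152
vertex 3.193 -1.148 1.703
vertex 2.962 -0.416 1.708
endloop
endfacet
facet normal -0.834 0.115 -0.540
outer loop
vertex 3.149 -0.751 0.527
vertex 2.725 -0.889 1.152
vertex 2.935 -0.17 0.981
endloop
endfacet
facet normal 0.238 0.082 -0.968
outer loop
vertex 3.878 -0.924 0.692
vertex 3.149 -0.751 0.527
vertex 3.647 -0.192 0.697
endloop
endfacet
facet normal 0.941 -0.308 -0.139
outer loop
vertex 3.905 -1.17 1.419
vertex 3.878 -0.924 0.692
vertex 4.115 -0.451 1.248
endloop
endfacet
facet normal 0.116 -0.527 -0.842
outer loop
vertex 2.227 2.284 -3.977
vertex 1.582 2.488 -4.194
vertex 2.241 2.745 -4.264
endloop
endfacet
facet normal 0.875 0.236 0.422
outer loop
vertex 2.227 2.284 -3.977
vertex 2.241 2.745 -4.264
vertex 1.398 3.332 -2.846
endloop
endfacet
facet normal 0.116 -0.526 -0.843
outer loop
vertex 2.241 2.745 -4.264
vertex 1.582 2.488 -4.194
vertex 1.869 3.056 -4.509
endloop
endfacet
facet normal 0.622 0.781 0.047
outer loop
vertex 2.241 2.745 -4.264
vertex 1.869 3.056 -4.509
vertex 1.398 3.332 -2.846
endloop
endfacet
facet normal 0.116 -0.526 -0.843
outer loop
vertex 1.869 3.056 -4.509
vertex 1.582 2.488 -4.194
vertex 1.329 3.035 -4.57
endloop
endfacet
facet normal -0.019 0.985 -0.169
outer loop
vertex 1.869 3.056 -4.509
vertex 1.329 3.035 -4.57
vertex 1.398 3.332 -2.846
endloop
endfacet
facet normal 0.115 -0.526 -0.843
outer loop
vertex 1.329 3.035 -4.57
vertex 1.582 2.488 -4.194
vertex 0.938 2.693 -4.41
endloop
endfacet
facet normal -0.678 0.729 -0.098
outer loop
vertex 1.329 3.035 -4.57
vertex 0.938 2.693 -4.41
vertex 1.398 3.332 -2.846
endloop
endfacet
facet normal 0.114 -0.528 -0.842
outer loop
vertex 0.938 2.693 -4.41
vertex 1.582 2.488 -4.194
vertex 0.924 2.232 -4.123
endloop
endfacet
facet normal -0.963 0.164 0.216
outer loop
vertex 0.938 2.693 -4.41
vertex 0.924 2.232 -4.123
vertex 1.398 3.332 -2.846
endloop
endfacet
facet normal 0.114 -0.527 -0.842
outer loop
vertex 0.924 2.232 -4.123
vertex 1.582 2.488 -4.194
vertex 1.296 1.921 -3.878
endloop
endfacet
facet normal -0.709 -0.382 0.592
outer loop
vertex 0.924 2.232 -4.123
vertex 1.296 1.921 -3.878
vertex 1.398 3.332 -2.846
endloop
endfacet
facet normal 0.116 -0.527 -0.842
outer loop
vertex 1.296 1.921 -3.878
vertex 1.582 2.488 -4.194
vertex 1.835 1.942 -3.817
endloop
endfacet
facet normal -0.069 -0.586 0.808
outer loop
vertex 1.296 1.921 -3.878
vertex 1.835 1.942 -3.817
vertex 1.398 3.332 -2.846
endloop
endfacet
facet normal 0.116 -0.527 -0.842
outer loop
vertex 1.835 1.942 -3.817
vertex 1.582 2.488 -4.194
vertex 2.227 2.284 -3.977
endloop
endfacet
facet normal 0.589 -0.330 0.738
outer loop
vertex 1.835 1.942 -3.817
vertex 2.227 2.284 -3.977
vertex 1.398 3.332 -2.846
endloop
endfacet

endsolid


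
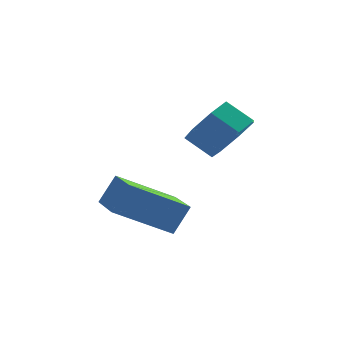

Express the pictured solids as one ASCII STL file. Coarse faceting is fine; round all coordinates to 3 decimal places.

solid 
facet normal 0.745 -0.283 -0.605
outer loop
vertex 0.317 1.799 -1.102
vertex -0.268 1.167 -1.527
vertex -0.108 2.085 -1.759
endloop
endfacet
facet normal 0.431 0.895 0.111
outer loop
vertex 0.317 1.799 -1.102
vertex -0.108 2.085 -1.759
vertex -0.487 2.105 -0.449
endloop
endfacet
facet normal 0.430 0.896 0.111
outer loop
vertex -0.487 2.105 -0.449
vertex -0.108 2.085 -1.759
vertex -0.912 2.39 -1.106
endloop
endfacet
facet normal -0.744 0.283 0.605
outer loop
vertex -0.487 2.105 -0.449
vertex -0.912 2.39 -1.106
vertex -1.072 1.473 -0.873
endloop
endfacet
facet normal 0.744 -0.283 -0.605
outer loop
vertex -0.108 2.085 -1.759
vertex -0.268 1.167 -1.527
vertex -0.654 1.679 -2.241
endloop
endfacet
facet normal -0.131 0.826 -0.548
outer loop
vertex -0.108 2.085 -1.759
vertex -0.654 1.679 -2.241
vertex -0.912 2.39 -1.106
endloop
endfacet
facet normal -0.130 0.827 -0.547
outer loop
vertex -0.912 2.39 -1.106
vertex -0.654 1.679 -2.241
vertex -1.458 1.985 -1.588
endloop
endfacet
facet normal -0.744 0.284 0.605
outer loop
vertex -0.912 2.39 -1.106
vertex -1.458 1.985 -1.588
vertex -1.072 1.473 -0.873
endloop
endfacet
facet normal 0.744 -0.283 -0.605
outer loop
vertex -0.654 1.679 -2.241
vertex -0.268 1.167 -1.527
vertex -0.909 0.888 -2.185
endloop
endfacet
facet normal -0.593 0.135 -0.794
outer loop
vertex -0.654 1.679 -2.241
vertex -0.909 0.888 -2.185
vertex -1.458 1.985 -1.588
endloop
endfacet
facet normal -0.593 0.135 -0.794
outer loop
vertex -1.458 1.985 -1.588
vertex -0.909 0.888 -2.185
vertex -1.713 1.194 -1.532
endloop
endfacet
facet normal -0.745 0.283 0.605
outer loop
vertex -1.458 1.985 -1.588
vertex -1.713 1.194 -1.532
vertex -1.072 1.473 -0.873
endloop
endfacet
facet normal 0.744 -0.283 -0.605
outer loop
vertex -0.909 0.888 -2.185
vertex -0.268 1.167 -1.527
vertex -0.681 0.307 -1.633
endloop
endfacet
facet normal -0.609 -0.659 -0.442
outer loop
vertex -0.909 0.888 -2.185
vertex -0.681 0.307 -1.633
vertex -1.713 1.194 -1.532
endloop
endfacet
facet normal -0.609 -0.659 -0.442
outer loop
vertex -1.713 1.194 -1.532
vertex -0.681 0.307 -1.633
vertex -1.485 0.613 -0.98
endloop
endfacet
facet normal -0.745 0.282 0.605
outer loop
vertex -1.713 1.194 -1.532
vertex -1.485 0.613 -0.98
vertex -1.072 1.473 -0.873
endloop
endfacet
facet normal 0.745 -0.283 -0.604
outer loop
vertex -0.681 0.307 -1.633
vertex -0.268 1.167 -1.527
vertex -0.143 0.374 -1.001
endloop
endfacet
facet normal -0.166 -0.956 0.243
outer loop
vertex -0.681 0.307 -1.633
vertex -0.143 0.374 -1.001
vertex -1.485 0.613 -0.98
endloop
endfacet
facet normal -0.166 -0.956 0.242
outer loop
vertex -1.485 0.613 -0.98
vertex -0.143 0.374 -1.001
vertex -0.947 0.679 -0.348
endloop
endfacet
facet normal -0.745 0.282 0.605
outer loop
vertex -1.485 0.613 -0.98
vertex -0.947 0.679 -0.348
vertex -1.072 1.473 -0.873
endloop
endfacet
facet normal 0.744 -0.284 -0.605
outer loop
vertex -0.143 0.374 -1.001
vertex -0.268 1.167 -1.527
vertex 0.302 1.038 -0.765
endloop
endfacet
facet normal 0.402 -0.534 0.744
outer loop
vertex -0.143 0.374 -1.001
vertex 0.302 1.038 -0.765
vertex -0.947 0.679 -0.348
endloop
endfacet
facet normal 0.402 -0.533 0.744
outer loop
vertex -0.947 0.679 -0.348
vertex 0.302 1.038 -0.765
vertex -0.503 1.343 -0.112
endloop
endfacet
facet normal -0.744 0.283 0.605
outer loop
vertex -0.947 0.679 -0.348
vertex -0.503 1.343 -0.112
vertex -1.072 1.473 -0.873
endloop
endfacet
facet normal 0.745 -0.283 -0.605
outer loop
vertex 0.302 1.038 -0.765
vertex -0.268 1.167 -1.527
vertex 0.317 1.799 -1.102
endloop
endfacet
facet normal 0.667 0.291 0.686
outer loop
vertex 0.302 1.038 -0.765
vertex 0.317 1.799 -1.102
vertex -0.503 1.343 -0.112
endloop
endfacet
facet normal 0.667 0.289 0.686
outer loop
vertex -0.503 1.343 -0.112
vertex 0.317 1.799 -1.102
vertex -0.487 2.105 -0.449
endloop
endfacet
facet normal -0.744 0.283 0.605
outer loop
vertex -0.503 1.343 -0.112
vertex -0.487 2.105 -0.449
vertex -1.072 1.473 -0.873
endloop
endfacet
facet normal -0.440 -0.267 -0.858
outer loop
vertex -3.757 -0.786 -3.736
vertex -4.222 0.798 -3.99
vertex -2.006 -0.433 -4.743
endloop
endfacet
facet normal 0.278 -0.949 0.151
outer loop
vertex -1.518 -0.138 -3.79
vertex -3.757 -0.786 -3.736
vertex -2.006 -0.433 -4.743
endloop
endfacet
facet normal -0.439 -0.266 -0.858
outer loop
vertex -2.006 -0.433 -4.743
vertex -4.222 0.798 -3.99
vertex -2.471 1.15 -4.996
endloop
endfacet
facet normal 0.854 0.172 -0.491
outer loop
vertex -2.471 1.15 -4.996
vertex -1.518 -0.138 -3.79
vertex -2.006 -0.433 -4.743
endloop
endfacet
facet normal -0.854 -0.172 0.491
outer loop
vertex -3.757 -0.786 -3.736
vertex -3.734 1.093 -3.037
vertex -4.222 0.798 -3.99
endloop
endfacet
facet normal 0.278 -0.948 0.152
outer loop
vertex -3.269 -0.49 -2.784
vertex -3.757 -0.786 -3.736
vertex -1.518 -0.138 -3.79
endloop
endfacet
facet normal -0.854 -0.172 0.491
outer loop
vertex -3.269 -0.49 -2.784
vertex -3.734 1.093 -3.037
vertex -3.757 -0.786 -3.736
endloop
endfacet
facet normal -0.278 0.949 -0.151
outer loop
vertex -4.222 0.798 -3.99
vertex -3.734 1.093 -3.037
vertex -2.471 1.15 -4.996
endloop
endfacet
facet normal 0.854 0.172 -0.491
outer loop
vertex -1.983 1.446 -4.044
vertex -1.518 -0.138 -3.79
vertex -2.471 1.15 -4.996
endloop
endfacet
facet normal -0.279 0.948 -0.152
outer loop
vertex -2.471 1.15 -4.996
vertex -3.734 1.093 -3.037
vertex -1.983 1.446 -4.044
endloop
endfacet
facet normal 0.439 0.267 0.858
outer loop
vertex -1.983 1.446 -4.044
vertex -3.269 -0.49 -2.784
vertex -1.518 -0.138 -3.79
endloop
endfacet
facet normal 0.440 0.266 0.858
outer loop
vertex -3.734 1.093 -3.037
vertex -3.269 -0.49 -2.784
vertex -1.983 1.446 -4.044
endloop
endfacet

endsolid


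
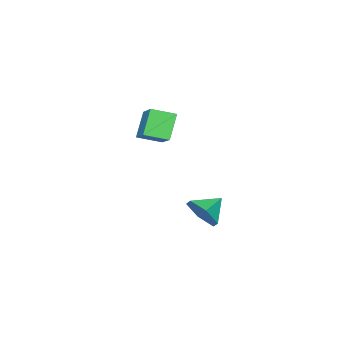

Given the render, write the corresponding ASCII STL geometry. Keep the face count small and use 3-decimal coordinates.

solid 
facet normal 0.871 -0.205 -0.446
outer loop
vertex -0.752 2.912 -1.256
vertex -1.203 2.355 -1.88
vertex -1.082 3.279 -2.069
endloop
endfacet
facet normal -0.202 0.859 0.470
outer loop
vertex -0.752 2.912 -1.256
vertex -1.082 3.279 -2.069
vertex -2.257 2.605 -1.34
endloop
endfacet
facet normal 0.871 -0.205 -0.447
outer loop
vertex -1.082 3.279 -2.069
vertex -1.203 2.355 -1.88
vertex -1.533 2.722 -2.692
endloop
endfacet
facet normal -0.594 0.764 -0.252
outer loop
vertex -1.082 3.279 -2.069
vertex -1.533 2.722 -2.692
vertex -2.257 2.605 -1.34
endloop
endfacet
facet normal 0.871 -0.205 -0.447
outer loop
vertex -1.533 2.722 -2.692
vertex -1.203 2.355 -1.88
vertex -1.654 1.798 -2.503
endloop
endfacet
facet normal -0.882 0.019 -0.471
outer loop
vertex -1.533 2.722 -2.692
vertex -1.654 1.798 -2.503
vertex -2.257 2.605 -1.34
endloop
endfacet
facet normal 0.871 -0.206 -0.446
outer loop
vertex -1.654 1.798 -2.503
vertex -1.203 2.355 -1.88
vertex -1.325 1.432 -1.691
endloop
endfacet
facet normal -0.778 -0.628 0.032
outer loop
vertex -1.654 1.798 -2.503
vertex -1.325 1.432 -1.691
vertex -2.257 2.605 -1.34
endloop
endfacet
facet normal 0.871 -0.206 -0.446
outer loop
vertex -1.325 1.432 -1.691
vertex -1.203 2.355 -1.88
vertex -0.874 1.989 -1.068
endloop
endfacet
facet normal -0.385 -0.532 0.754
outer loop
vertex -1.325 1.432 -1.691
vertex -0.874 1.989 -1.068
vertex -2.257 2.605 -1.34
endloop
endfacet
facet normal 0.871 -0.206 -0.446
outer loop
vertex -0.874 1.989 -1.068
vertex -1.203 2.355 -1.88
vertex -0.752 2.912 -1.256
endloop
endfacet
facet normal -0.097 0.211 0.973
outer loop
vertex -0.874 1.989 -1.068
vertex -0.752 2.912 -1.256
vertex -2.257 2.605 -1.34
endloop
endfacet
facet normal -0.611 0.740 -0.281
outer loop
vertex -0.786 1.356 3.986
vertex 0.019 1.606 2.894
vertex -1.749 0.191 3.01
endloop
endfacet
facet normal -0.583 -0.182 0.792
outer loop
vertex -1.059 -0.646 3.326
vertex -0.786 1.356 3.986
vertex -1.749 0.191 3.01
endloop
endfacet
facet normal -0.611 0.740 -0.280
outer loop
vertex -1.749 0.191 3.01
vertex 0.019 1.606 2.894
vertex -0.945 0.441 1.917
endloop
endfacet
facet normal -0.536 -0.647 -0.542
outer loop
vertex -0.945 0.441 1.917
vertex -1.059 -0.646 3.326
vertex -1.749 0.191 3.01
endloop
endfacet
facet normal 0.536 0.647 0.543
outer loop
vertex -0.786 1.356 3.986
vertex 0.709 0.769 3.21
vertex 0.019 1.606 2.894
endloop
endfacet
facet normal -0.583 -0.182 0.792
outer loop
vertex -0.095 0.519 4.303
vertex -0.786 1.356 3.986
vertex -1.059 -0.646 3.326
endloop
endfacet
facet normal 0.536 0.647 0.542
outer loop
vertex -0.095 0.519 4.303
vertex 0.709 0.769 3.21
vertex -0.786 1.356 3.986
endloop
endfacet
facet normal 0.583 0.182 -0.792
outer loop
vertex 0.019 1.606 2.894
vertex 0.709 0.769 3.21
vertex -0.945 0.441 1.917
endloop
endfacet
facet normal -0.535 -0.647 -0.543
outer loop
vertex -0.254 -0.396 2.234
vertex -1.059 -0.646 3.326
vertex -0.945 0.441 1.917
endloop
endfacet
facet normal 0.583 0.181 -0.792
outer loop
vertex -0.945 0.441 1.917
vertex 0.709 0.769 3.21
vertex -0.254 -0.396 2.234
endloop
endfacet
facet normal 0.611 -0.741 0.281
outer loop
vertex -0.254 -0.396 2.234
vertex -0.095 0.519 4.303
vertex -1.059 -0.646 3.326
endloop
endfacet
facet normal 0.611 -0.740 0.280
outer loop
vertex 0.709 0.769 3.21
vertex -0.095 0.519 4.303
vertex -0.254 -0.396 2.234
endloop
endfacet

endsolid


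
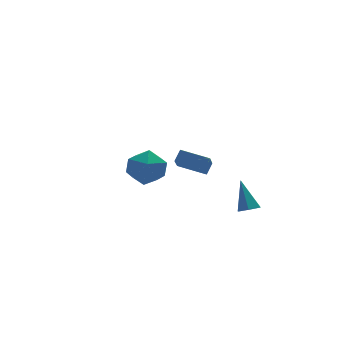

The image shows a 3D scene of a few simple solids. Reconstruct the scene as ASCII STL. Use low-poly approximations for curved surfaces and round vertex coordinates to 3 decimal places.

solid 
facet normal -0.764 0.606 0.221
outer loop
vertex 0.978 3.397 -1.736
vertex 1.424 3.742 -1.14
vertex 1.485 4.383 -2.686
endloop
endfacet
facet normal -0.544 -0.420 -0.726
outer loop
vertex 2.776 3.358 -3.06
vertex 0.978 3.397 -1.736
vertex 1.485 4.383 -2.686
endloop
endfacet
facet normal -0.763 0.607 0.221
outer loop
vertex 1.485 4.383 -2.686
vertex 1.424 3.742 -1.14
vertex 1.931 4.727 -2.091
endloop
endfacet
facet normal 0.347 0.675 -0.651
outer loop
vertex 1.931 4.727 -2.091
vertex 2.776 3.358 -3.06
vertex 1.485 4.383 -2.686
endloop
endfacet
facet normal -0.347 -0.675 0.651
outer loop
vertex 0.978 3.397 -1.736
vertex 2.715 2.717 -1.514
vertex 1.424 3.742 -1.14
endloop
endfacet
facet normal -0.544 -0.421 -0.726
outer loop
vertex 2.269 2.373 -2.109
vertex 0.978 3.397 -1.736
vertex 2.776 3.358 -3.06
endloop
endfacet
facet normal -0.347 -0.675 0.651
outer loop
vertex 2.269 2.373 -2.109
vertex 2.715 2.717 -1.514
vertex 0.978 3.397 -1.736
endloop
endfacet
facet normal 0.544 0.421 0.726
outer loop
vertex 1.424 3.742 -1.14
vertex 2.715 2.717 -1.514
vertex 1.931 4.727 -2.091
endloop
endfacet
facet normal 0.347 0.675 -0.651
outer loop
vertex 3.222 3.703 -2.464
vertex 2.776 3.358 -3.06
vertex 1.931 4.727 -2.091
endloop
endfacet
facet normal 0.543 0.421 0.727
outer loop
vertex 1.931 4.727 -2.091
vertex 2.715 2.717 -1.514
vertex 3.222 3.703 -2.464
endloop
endfacet
facet normal 0.764 -0.606 -0.221
outer loop
vertex 3.222 3.703 -2.464
vertex 2.269 2.373 -2.109
vertex 2.776 3.358 -3.06
endloop
endfacet
facet normal 0.764 -0.606 -0.222
outer loop
vertex 2.715 2.717 -1.514
vertex 2.269 2.373 -2.109
vertex 3.222 3.703 -2.464
endloop
endfacet
facet normal 0.032 -0.562 -0.826
outer loop
vertex 3.133 -3.192 -2.129
vertex 2.489 -3.273 -2.099
vertex 2.738 -2.772 -2.43
endloop
endfacet
facet normal 0.751 0.657 -0.068
outer loop
vertex 3.133 -3.192 -2.129
vertex 2.738 -2.772 -2.43
vertex 2.431 -2.227 -0.561
endloop
endfacet
facet normal 0.030 -0.561 -0.827
outer loop
vertex 2.738 -2.772 -2.43
vertex 2.489 -3.273 -2.099
vertex 2.094 -2.852 -2.399
endloop
endfacet
facet normal -0.132 0.946 -0.297
outer loop
vertex 2.738 -2.772 -2.43
vertex 2.094 -2.852 -2.399
vertex 2.431 -2.227 -0.561
endloop
endfacet
facet normal 0.030 -0.561 -0.827
outer loop
vertex 2.094 -2.852 -2.399
vertex 2.489 -3.273 -2.099
vertex 1.844 -3.353 -2.068
endloop
endfacet
facet normal -0.892 0.452 0.010
outer loop
vertex 2.094 -2.852 -2.399
vertex 1.844 -3.353 -2.068
vertex 2.431 -2.227 -0.561
endloop
endfacet
facet normal 0.030 -0.562 -0.826
outer loop
vertex 1.844 -3.353 -2.068
vertex 2.489 -3.273 -2.099
vertex 2.239 -3.773 -1.768
endloop
endfacet
facet normal -0.768 -0.332 0.547
outer loop
vertex 1.844 -3.353 -2.068
vertex 2.239 -3.773 -1.768
vertex 2.431 -2.227 -0.561
endloop
endfacet
facet normal 0.031 -0.563 -0.826
outer loop
vertex 2.239 -3.773 -1.768
vertex 2.489 -3.273 -2.099
vertex 2.883 -3.693 -1.798
endloop
endfacet
facet normal 0.113 -0.620 0.776
outer loop
vertex 2.239 -3.773 -1.768
vertex 2.883 -3.693 -1.798
vertex 2.431 -2.227 -0.561
endloop
endfacet
facet normal 0.032 -0.562 -0.826
outer loop
vertex 2.883 -3.693 -1.798
vertex 2.489 -3.273 -2.099
vertex 3.133 -3.192 -2.129
endloop
endfacet
facet normal 0.874 -0.126 0.469
outer loop
vertex 2.883 -3.693 -1.798
vertex 3.133 -3.192 -2.129
vertex 2.431 -2.227 -0.561
endloop
endfacet
facet normal -0.999 0.035 -0.003
outer loop
vertex -3.18 -1.09 0.499
vertex -3.221 -2.248 0.707
vertex -3.197 -1.489 1.607
endloop
endfacet
facet normal -0.724 0.653 0.224
outer loop
vertex -3.18 -1.09 0.499
vertex -3.197 -1.489 1.607
vertex -2.485 -0.599 1.313
endloop
endfacet
facet normal -0.301 0.908 -0.290
outer loop
vertex -3.18 -1.09 0.499
vertex -2.485 -0.599 1.313
vertex -2.069 -0.807 0.231
endloop
endfacet
facet normal -0.316 0.448 -0.836
outer loop
vertex -3.18 -1.09 0.499
vertex -2.069 -0.807 0.231
vertex -2.524 -1.826 -0.143
endloop
endfacet
facet normal -0.747 -0.092 -0.658
outer loop
vertex -3.18 -1.09 0.499
vertex -2.524 -1.826 -0.143
vertex -3.221 -2.248 0.707
endloop
endfacet
facet normal -0.317 0.516 0.796
outer loop
vertex -2.485 -0.599 1.313
vertex -3.197 -1.489 1.607
vertex -2.096 -1.454 2.023
endloop
endfacet
facet normal -0.764 -0.483 0.428
outer loop
vertex -3.197 -1.489 1.607
vertex -3.221 -2.248 0.707
vertex -2.551 -2.473 1.649
endloop
endfacet
facet normal -0.356 -0.688 -0.633
outer loop
vertex -3.221 -2.248 0.707
vertex -2.524 -1.826 -0.143
vertex -2.135 -2.681 0.567
endloop
endfacet
facet normal 0.342 0.185 -0.921
outer loop
vertex -2.524 -1.826 -0.143
vertex -2.069 -0.807 0.231
vertex -1.423 -1.791 0.273
endloop
endfacet
facet normal 0.366 0.930 -0.038
outer loop
vertex -2.069 -0.807 0.231
vertex -2.485 -0.599 1.313
vertex -1.399 -1.032 1.173
endloop
endfacet
facet normal 0.316 -0.448 0.836
outer loop
vertex -1.44 -2.19 1.381
vertex -2.096 -1.454 2.023
vertex -2.551 -2.473 1.649
endloop
endfacet
facet normal 0.301 -0.908 0.290
outer loop
vertex -1.44 -2.19 1.381
vertex -2.551 -2.473 1.649
vertex -2.135 -2.681 0.567
endloop
endfacet
facet normal 0.724 -0.653 -0.224
outer loop
vertex -1.44 -2.19 1.381
vertex -2.135 -2.681 0.567
vertex -1.423 -1.791 0.273
endloop
endfacet
facet normal 0.999 -0.035 0.003
outer loop
vertex -1.44 -2.19 1.381
vertex -1.423 -1.791 0.273
vertex -1.399 -1.032 1.173
endloop
endfacet
facet normal 0.747 0.092 0.658
outer loop
vertex -1.44 -2.19 1.381
vertex -1.399 -1.032 1.173
vertex -2.096 -1.454 2.023
endloop
endfacet
facet normal -0.342 -0.185 0.921
outer loop
vertex -2.551 -2.473 1.649
vertex -2.096 -1.454 2.023
vertex -3.197 -1.489 1.607
endloop
endfacet
facet normal -0.366 -0.930 0.038
outer loop
vertex -2.135 -2.681 0.567
vertex -2.551 -2.473 1.649
vertex -3.221 -2.248 0.707
endloop
endfacet
facet normal 0.317 -0.516 -0.796
outer loop
vertex -1.423 -1.791 0.273
vertex -2.135 -2.681 0.567
vertex -2.524 -1.826 -0.143
endloop
endfacet
facet normal 0.764 0.483 -0.428
outer loop
vertex -1.399 -1.032 1.173
vertex -1.423 -1.791 0.273
vertex -2.069 -0.807 0.231
endloop
endfacet
facet normal 0.356 0.688 0.633
outer loop
vertex -2.096 -1.454 2.023
vertex -1.399 -1.032 1.173
vertex -2.485 -0.599 1.313
endloop
endfacet

endsolid


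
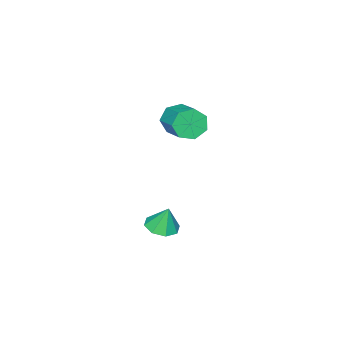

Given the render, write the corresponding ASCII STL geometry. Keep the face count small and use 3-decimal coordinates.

solid 
facet normal 0.071 -0.253 -0.965
outer loop
vertex 4.174 -0.273 -2.408
vertex 3.776 -0.789 -2.302
vertex 3.687 -0.157 -2.474
endloop
endfacet
facet normal 0.182 0.936 0.300
outer loop
vertex 4.174 -0.273 -2.408
vertex 3.687 -0.157 -2.474
vertex 3.704 -0.531 -1.318
endloop
endfacet
facet normal 0.070 -0.253 -0.965
outer loop
vertex 3.687 -0.157 -2.474
vertex 3.776 -0.789 -2.302
vertex 3.252 -0.411 -2.439
endloop
endfacet
facet normal -0.468 0.839 0.278
outer loop
vertex 3.687 -0.157 -2.474
vertex 3.252 -0.411 -2.439
vertex 3.704 -0.531 -1.318
endloop
endfacet
facet normal 0.070 -0.253 -0.965
outer loop
vertex 3.252 -0.411 -2.439
vertex 3.776 -0.789 -2.302
vertex 3.123 -0.886 -2.324
endloop
endfacet
facet normal -0.864 0.327 0.383
outer loop
vertex 3.252 -0.411 -2.439
vertex 3.123 -0.886 -2.324
vertex 3.704 -0.531 -1.318
endloop
endfacet
facet normal 0.070 -0.253 -0.965
outer loop
vertex 3.123 -0.886 -2.324
vertex 3.776 -0.789 -2.302
vertex 3.377 -1.304 -2.196
endloop
endfacet
facet normal -0.776 -0.302 0.554
outer loop
vertex 3.123 -0.886 -2.324
vertex 3.377 -1.304 -2.196
vertex 3.704 -0.531 -1.318
endloop
endfacet
facet normal 0.069 -0.252 -0.965
outer loop
vertex 3.377 -1.304 -2.196
vertex 3.776 -0.789 -2.302
vertex 3.864 -1.42 -2.131
endloop
endfacet
facet normal -0.254 -0.677 0.691
outer loop
vertex 3.377 -1.304 -2.196
vertex 3.864 -1.42 -2.131
vertex 3.704 -0.531 -1.318
endloop
endfacet
facet normal 0.069 -0.252 -0.965
outer loop
vertex 3.864 -1.42 -2.131
vertex 3.776 -0.789 -2.302
vertex 4.299 -1.166 -2.166
endloop
endfacet
facet normal 0.396 -0.580 0.712
outer loop
vertex 3.864 -1.42 -2.131
vertex 4.299 -1.166 -2.166
vertex 3.704 -0.531 -1.318
endloop
endfacet
facet normal 0.069 -0.252 -0.965
outer loop
vertex 4.299 -1.166 -2.166
vertex 3.776 -0.789 -2.302
vertex 4.428 -0.691 -2.281
endloop
endfacet
facet normal 0.792 -0.068 0.607
outer loop
vertex 4.299 -1.166 -2.166
vertex 4.428 -0.691 -2.281
vertex 3.704 -0.531 -1.318
endloop
endfacet
facet normal 0.069 -0.251 -0.965
outer loop
vertex 4.428 -0.691 -2.281
vertex 3.776 -0.789 -2.302
vertex 4.174 -0.273 -2.408
endloop
endfacet
facet normal 0.704 0.560 0.436
outer loop
vertex 4.428 -0.691 -2.281
vertex 4.174 -0.273 -2.408
vertex 3.704 -0.531 -1.318
endloop
endfacet
facet normal -0.459 -0.816 -0.353
outer loop
vertex 2.539 -1.62 2.883
vertex 2.325 -1.266 2.343
vertex 2.9 -1.621 2.416
endloop
endfacet
facet normal 0.645 -0.578 0.500
outer loop
vertex 2.539 -1.62 2.883
vertex 2.9 -1.621 2.416
vertex 3.13 -0.567 3.337
endloop
endfacet
facet normal 0.645 -0.578 0.500
outer loop
vertex 3.13 -0.567 3.337
vertex 2.9 -1.621 2.416
vertex 3.491 -0.568 2.87
endloop
endfacet
facet normal 0.457 0.817 0.352
outer loop
vertex 3.13 -0.567 3.337
vertex 3.491 -0.568 2.87
vertex 2.915 -0.214 2.797
endloop
endfacet
facet normal -0.459 -0.816 -0.352
outer loop
vertex 2.9 -1.621 2.416
vertex 2.325 -1.266 2.343
vertex 2.828 -1.355 1.894
endloop
endfacet
facet normal 0.880 -0.362 -0.306
outer loop
vertex 2.9 -1.621 2.416
vertex 2.828 -1.355 1.894
vertex 3.491 -0.568 2.87
endloop
endfacet
facet normal 0.880 -0.362 -0.306
outer loop
vertex 3.491 -0.568 2.87
vertex 2.828 -1.355 1.894
vertex 3.419 -0.302 2.348
endloop
endfacet
facet normal 0.457 0.816 0.353
outer loop
vertex 3.491 -0.568 2.87
vertex 3.419 -0.302 2.348
vertex 2.915 -0.214 2.797
endloop
endfacet
facet normal -0.458 -0.816 -0.352
outer loop
vertex 2.828 -1.355 1.894
vertex 2.325 -1.266 2.343
vertex 2.376 -1.022 1.71
endloop
endfacet
facet normal 0.453 0.127 -0.883
outer loop
vertex 2.828 -1.355 1.894
vertex 2.376 -1.022 1.71
vertex 3.419 -0.302 2.348
endloop
endfacet
facet normal 0.452 0.128 -0.883
outer loop
vertex 3.419 -0.302 2.348
vertex 2.376 -1.022 1.71
vertex 2.967 0.03 2.165
endloop
endfacet
facet normal 0.457 0.817 0.353
outer loop
vertex 3.419 -0.302 2.348
vertex 2.967 0.03 2.165
vertex 2.915 -0.214 2.797
endloop
endfacet
facet normal -0.458 -0.816 -0.352
outer loop
vertex 2.376 -1.022 1.71
vertex 2.325 -1.266 2.343
vertex 1.886 -0.873 2.003
endloop
endfacet
facet normal -0.316 0.521 -0.793
outer loop
vertex 2.376 -1.022 1.71
vertex 1.886 -0.873 2.003
vertex 2.967 0.03 2.165
endloop
endfacet
facet normal -0.315 0.520 -0.794
outer loop
vertex 2.967 0.03 2.165
vertex 1.886 -0.873 2.003
vertex 2.477 0.179 2.457
endloop
endfacet
facet normal 0.458 0.816 0.353
outer loop
vertex 2.967 0.03 2.165
vertex 2.477 0.179 2.457
vertex 2.915 -0.214 2.797
endloop
endfacet
facet normal -0.458 -0.816 -0.353
outer loop
vertex 1.886 -0.873 2.003
vertex 2.325 -1.266 2.343
vertex 1.726 -1.02 2.551
endloop
endfacet
facet normal -0.846 0.522 -0.107
outer loop
vertex 1.886 -0.873 2.003
vertex 1.726 -1.02 2.551
vertex 2.477 0.179 2.457
endloop
endfacet
facet normal -0.846 0.522 -0.107
outer loop
vertex 2.477 0.179 2.457
vertex 1.726 -1.02 2.551
vertex 2.317 0.032 3.006
endloop
endfacet
facet normal 0.459 0.816 0.352
outer loop
vertex 2.477 0.179 2.457
vertex 2.317 0.032 3.006
vertex 2.915 -0.214 2.797
endloop
endfacet
facet normal -0.458 -0.816 -0.353
outer loop
vertex 1.726 -1.02 2.551
vertex 2.325 -1.266 2.343
vertex 2.017 -1.353 2.943
endloop
endfacet
facet normal -0.740 0.130 0.660
outer loop
vertex 1.726 -1.02 2.551
vertex 2.017 -1.353 2.943
vertex 2.317 0.032 3.006
endloop
endfacet
facet normal -0.739 0.130 0.661
outer loop
vertex 2.317 0.032 3.006
vertex 2.017 -1.353 2.943
vertex 2.608 -0.3 3.397
endloop
endfacet
facet normal 0.459 0.816 0.352
outer loop
vertex 2.317 0.032 3.006
vertex 2.608 -0.3 3.397
vertex 2.915 -0.214 2.797
endloop
endfacet
facet normal -0.458 -0.816 -0.353
outer loop
vertex 2.017 -1.353 2.943
vertex 2.325 -1.266 2.343
vertex 2.539 -1.62 2.883
endloop
endfacet
facet normal -0.076 -0.358 0.930
outer loop
vertex 2.017 -1.353 2.943
vertex 2.539 -1.62 2.883
vertex 2.608 -0.3 3.397
endloop
endfacet
facet normal -0.076 -0.358 0.930
outer loop
vertex 2.608 -0.3 3.397
vertex 2.539 -1.62 2.883
vertex 3.13 -0.567 3.337
endloop
endfacet
facet normal 0.458 0.817 0.351
outer loop
vertex 2.608 -0.3 3.397
vertex 3.13 -0.567 3.337
vertex 2.915 -0.214 2.797
endloop
endfacet

endsolid


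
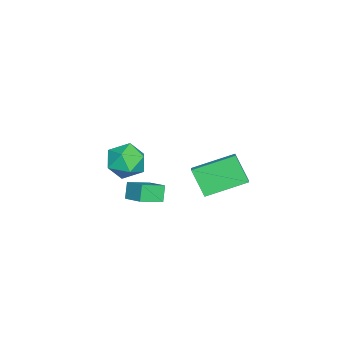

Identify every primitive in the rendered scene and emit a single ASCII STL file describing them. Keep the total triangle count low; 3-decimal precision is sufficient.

solid 
facet normal -0.517 -0.043 0.855
outer loop
vertex 3.792 -0.932 -0.34
vertex 3.009 -0.102 -0.771
vertex 3.106 -1.817 -0.799
endloop
endfacet
facet normal 0.642 -0.681 0.353
outer loop
vertex 3.571 -1.778 -1.569
vertex 3.792 -0.932 -0.34
vertex 3.106 -1.817 -0.799
endloop
endfacet
facet normal -0.517 -0.043 0.855
outer loop
vertex 3.106 -1.817 -0.799
vertex 3.009 -0.102 -0.771
vertex 2.323 -0.986 -1.23
endloop
endfacet
facet normal -0.567 -0.731 -0.379
outer loop
vertex 2.323 -0.986 -1.23
vertex 3.571 -1.778 -1.569
vertex 3.106 -1.817 -0.799
endloop
endfacet
facet normal 0.567 0.731 0.379
outer loop
vertex 3.792 -0.932 -0.34
vertex 3.474 -0.063 -1.541
vertex 3.009 -0.102 -0.771
endloop
endfacet
facet normal 0.641 -0.681 0.354
outer loop
vertex 4.257 -0.894 -1.11
vertex 3.792 -0.932 -0.34
vertex 3.571 -1.778 -1.569
endloop
endfacet
facet normal 0.567 0.731 0.379
outer loop
vertex 4.257 -0.894 -1.11
vertex 3.474 -0.063 -1.541
vertex 3.792 -0.932 -0.34
endloop
endfacet
facet normal -0.642 0.681 -0.353
outer loop
vertex 3.009 -0.102 -0.771
vertex 3.474 -0.063 -1.541
vertex 2.323 -0.986 -1.23
endloop
endfacet
facet normal -0.567 -0.732 -0.379
outer loop
vertex 2.788 -0.948 -2.0
vertex 3.571 -1.778 -1.569
vertex 2.323 -0.986 -1.23
endloop
endfacet
facet normal -0.641 0.681 -0.354
outer loop
vertex 2.323 -0.986 -1.23
vertex 3.474 -0.063 -1.541
vertex 2.788 -0.948 -2.0
endloop
endfacet
facet normal 0.517 0.043 -0.855
outer loop
vertex 2.788 -0.948 -2.0
vertex 4.257 -0.894 -1.11
vertex 3.571 -1.778 -1.569
endloop
endfacet
facet normal 0.517 0.043 -0.855
outer loop
vertex 3.474 -0.063 -1.541
vertex 4.257 -0.894 -1.11
vertex 2.788 -0.948 -2.0
endloop
endfacet
facet normal -0.490 0.635 0.598
outer loop
vertex -0.981 -2.216 -1.741
vertex -0.643 -2.779 -0.866
vertex -0.04 -1.951 -1.251
endloop
endfacet
facet normal -0.272 0.962 0.002
outer loop
vertex -0.981 -2.216 -1.741
vertex -0.04 -1.951 -1.251
vertex -0.103 -1.967 -2.343
endloop
endfacet
facet normal -0.556 0.619 -0.555
outer loop
vertex -0.981 -2.216 -1.741
vertex -0.103 -1.967 -2.343
vertex -0.745 -2.803 -2.632
endloop
endfacet
facet normal -0.950 0.079 -0.303
outer loop
vertex -0.981 -2.216 -1.741
vertex -0.745 -2.803 -2.632
vertex -1.078 -3.305 -1.72
endloop
endfacet
facet normal -0.909 0.089 0.408
outer loop
vertex -0.981 -2.216 -1.741
vertex -1.078 -3.305 -1.72
vertex -0.643 -2.779 -0.866
endloop
endfacet
facet normal 0.438 0.898 -0.038
outer loop
vertex -0.103 -1.967 -2.343
vertex -0.04 -1.951 -1.251
vertex 0.778 -2.375 -1.84
endloop
endfacet
facet normal 0.086 0.368 0.926
outer loop
vertex -0.04 -1.951 -1.251
vertex -0.643 -2.779 -0.866
vertex 0.445 -2.877 -0.928
endloop
endfacet
facet normal -0.592 -0.516 0.619
outer loop
vertex -0.643 -2.779 -0.866
vertex -1.078 -3.305 -1.72
vertex -0.197 -3.713 -1.217
endloop
endfacet
facet normal -0.659 -0.531 -0.533
outer loop
vertex -1.078 -3.305 -1.72
vertex -0.745 -2.803 -2.632
vertex -0.26 -3.729 -2.309
endloop
endfacet
facet normal -0.023 0.342 -0.939
outer loop
vertex -0.745 -2.803 -2.632
vertex -0.103 -1.967 -2.343
vertex 0.343 -2.901 -2.694
endloop
endfacet
facet normal 0.950 -0.079 0.303
outer loop
vertex 0.681 -3.464 -1.819
vertex 0.778 -2.375 -1.84
vertex 0.445 -2.877 -0.928
endloop
endfacet
facet normal 0.556 -0.619 0.555
outer loop
vertex 0.681 -3.464 -1.819
vertex 0.445 -2.877 -0.928
vertex -0.197 -3.713 -1.217
endloop
endfacet
facet normal 0.272 -0.962 -0.002
outer loop
vertex 0.681 -3.464 -1.819
vertex -0.197 -3.713 -1.217
vertex -0.26 -3.729 -2.309
endloop
endfacet
facet normal 0.490 -0.635 -0.598
outer loop
vertex 0.681 -3.464 -1.819
vertex -0.26 -3.729 -2.309
vertex 0.343 -2.901 -2.694
endloop
endfacet
facet normal 0.909 -0.089 -0.408
outer loop
vertex 0.681 -3.464 -1.819
vertex 0.343 -2.901 -2.694
vertex 0.778 -2.375 -1.84
endloop
endfacet
facet normal 0.659 0.531 0.533
outer loop
vertex 0.445 -2.877 -0.928
vertex 0.778 -2.375 -1.84
vertex -0.04 -1.951 -1.251
endloop
endfacet
facet normal 0.023 -0.342 0.939
outer loop
vertex -0.197 -3.713 -1.217
vertex 0.445 -2.877 -0.928
vertex -0.643 -2.779 -0.866
endloop
endfacet
facet normal -0.438 -0.898 0.038
outer loop
vertex -0.26 -3.729 -2.309
vertex -0.197 -3.713 -1.217
vertex -1.078 -3.305 -1.72
endloop
endfacet
facet normal -0.086 -0.368 -0.926
outer loop
vertex 0.343 -2.901 -2.694
vertex -0.26 -3.729 -2.309
vertex -0.745 -2.803 -2.632
endloop
endfacet
facet normal 0.592 0.516 -0.619
outer loop
vertex 0.778 -2.375 -1.84
vertex 0.343 -2.901 -2.694
vertex -0.103 -1.967 -2.343
endloop
endfacet
facet normal -0.859 -0.223 -0.462
outer loop
vertex 3.09 1.106 0.664
vertex 2.257 2.868 1.362
vertex 3.576 1.834 -0.591
endloop
endfacet
facet normal 0.402 -0.851 -0.338
outer loop
vertex 4.263 2.012 -0.222
vertex 3.09 1.106 0.664
vertex 3.576 1.834 -0.591
endloop
endfacet
facet normal -0.859 -0.223 -0.462
outer loop
vertex 3.576 1.834 -0.591
vertex 2.257 2.868 1.362
vertex 2.743 3.595 0.107
endloop
endfacet
facet normal 0.318 0.475 -0.820
outer loop
vertex 2.743 3.595 0.107
vertex 4.263 2.012 -0.222
vertex 3.576 1.834 -0.591
endloop
endfacet
facet normal -0.318 -0.475 0.821
outer loop
vertex 3.09 1.106 0.664
vertex 2.944 3.046 1.731
vertex 2.257 2.868 1.362
endloop
endfacet
facet normal 0.403 -0.851 -0.337
outer loop
vertex 3.777 1.285 1.033
vertex 3.09 1.106 0.664
vertex 4.263 2.012 -0.222
endloop
endfacet
facet normal -0.317 -0.475 0.821
outer loop
vertex 3.777 1.285 1.033
vertex 2.944 3.046 1.731
vertex 3.09 1.106 0.664
endloop
endfacet
facet normal -0.402 0.851 0.338
outer loop
vertex 2.257 2.868 1.362
vertex 2.944 3.046 1.731
vertex 2.743 3.595 0.107
endloop
endfacet
facet normal 0.317 0.475 -0.821
outer loop
vertex 3.43 3.774 0.476
vertex 4.263 2.012 -0.222
vertex 2.743 3.595 0.107
endloop
endfacet
facet normal -0.403 0.851 0.337
outer loop
vertex 2.743 3.595 0.107
vertex 2.944 3.046 1.731
vertex 3.43 3.774 0.476
endloop
endfacet
facet normal 0.859 0.223 0.462
outer loop
vertex 3.43 3.774 0.476
vertex 3.777 1.285 1.033
vertex 4.263 2.012 -0.222
endloop
endfacet
facet normal 0.858 0.223 0.462
outer loop
vertex 2.944 3.046 1.731
vertex 3.777 1.285 1.033
vertex 3.43 3.774 0.476
endloop
endfacet

endsolid
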